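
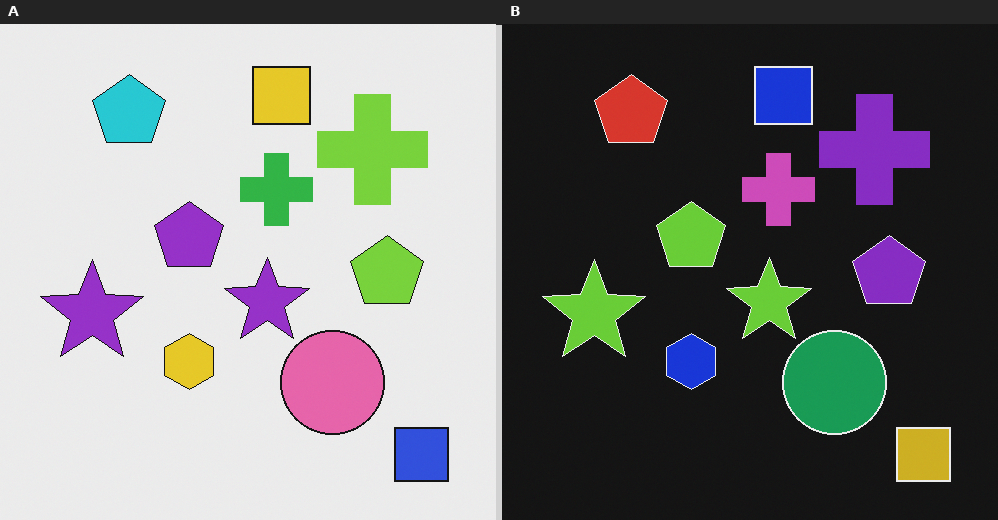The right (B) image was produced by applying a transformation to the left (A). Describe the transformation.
The right (B) image is the left (A) color-inverted (negative).

The light background has become dark and every shape's color is its complement — a photographic negative.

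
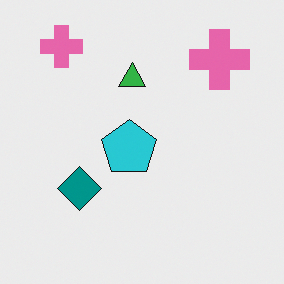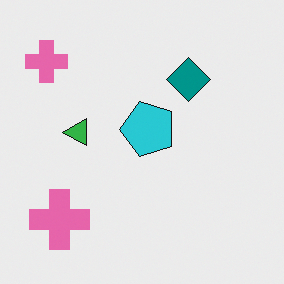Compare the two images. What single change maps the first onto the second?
It was transposed (reflected across the top-left ↔ bottom-right diagonal).

Shapes have swapped their row and column positions — what was in the top-right is now in the bottom-left — a diagonal reflection.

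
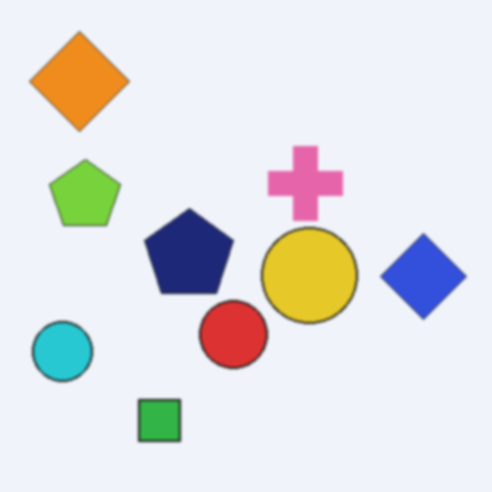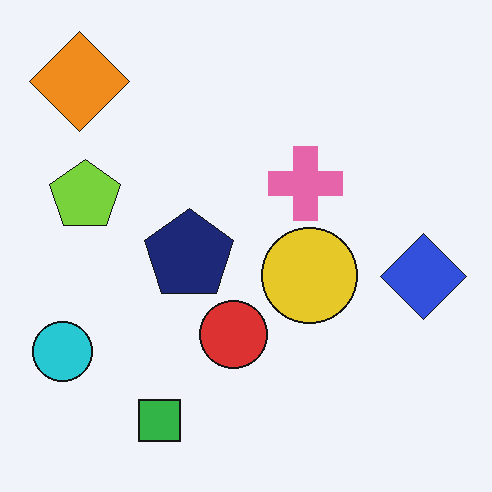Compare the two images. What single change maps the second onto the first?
The transformation is: lightly blurred.

Shape edges and outlines are uniformly softened across the whole image.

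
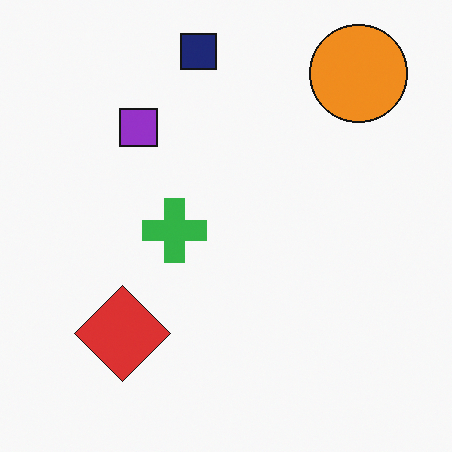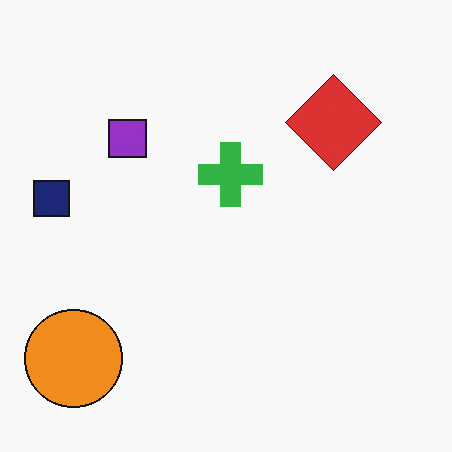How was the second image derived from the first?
The transformation is: transposed (reflected across the top-left ↔ bottom-right diagonal).

Shapes have swapped their row and column positions — what was in the top-right is now in the bottom-left — a diagonal reflection.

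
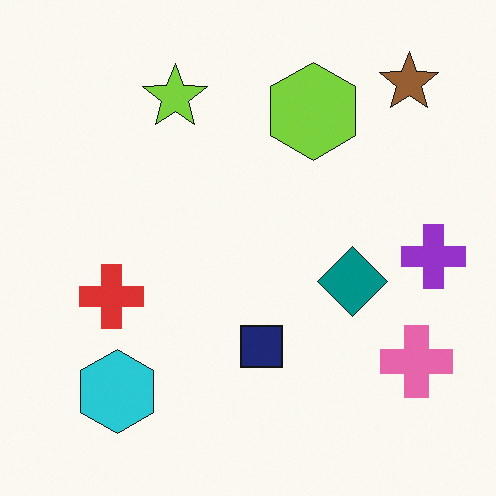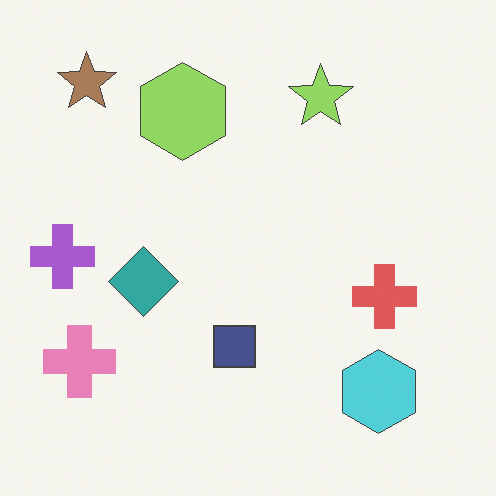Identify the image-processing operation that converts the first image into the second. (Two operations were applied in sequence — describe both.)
Flipped horizontally (left ↔ right), then given slightly reduced contrast.

The purple cross is in the right of the first image and the left of the second — shapes on opposite sides of the vertical midline have swapped in a mirror flip. Tones are pushed toward mid-grey across the whole image — a global contrast change.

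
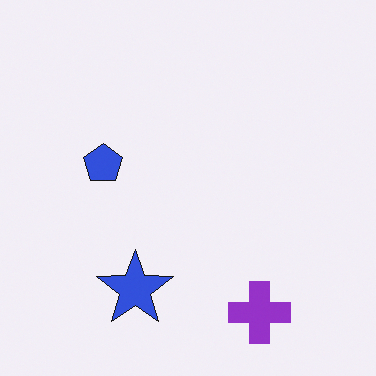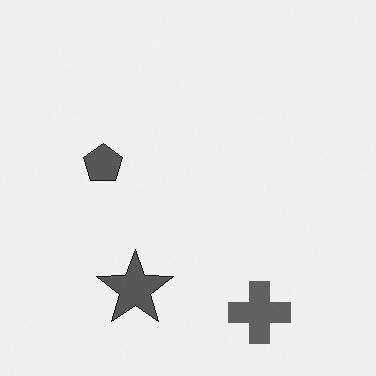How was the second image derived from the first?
The transformation is: converted to grayscale.

All color is removed — every shape is now a shade of grey.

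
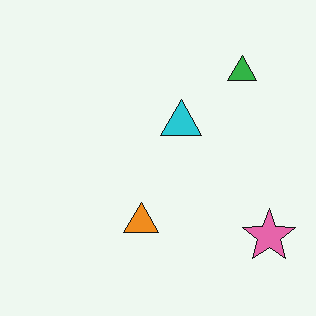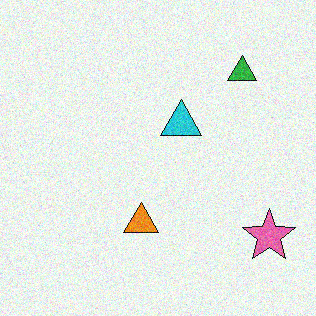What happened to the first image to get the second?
This is the original image degraded with moderate additive noise.

Random speckle covers the whole image, including the flat background.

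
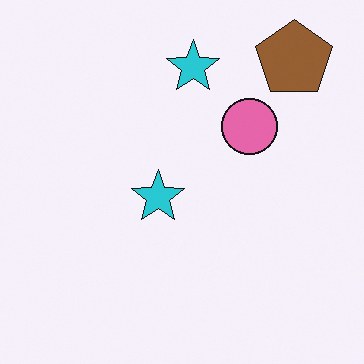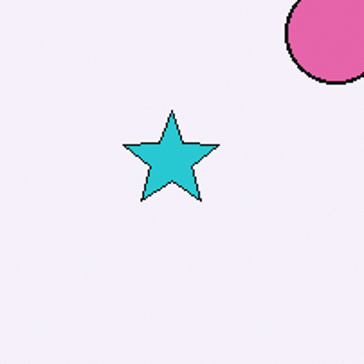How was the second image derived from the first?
The image was cropped to a noticeably smaller region and rescaled.

The visible shapes are larger and the field of view is narrower; shapes near the original edges may be partly or wholly outside the frame — a crop-and-rescale.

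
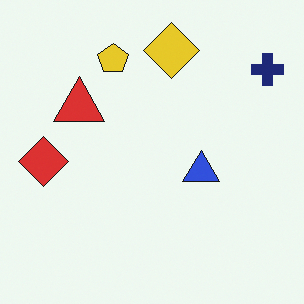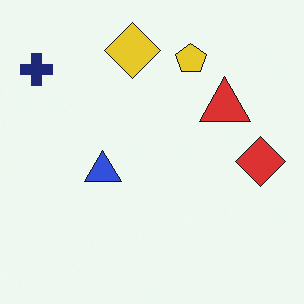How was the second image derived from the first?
The transformation is: flipped horizontally (left ↔ right).

The navy cross is in the top-right of the first image and the top-left of the second — shapes on opposite sides of the vertical midline have swapped in a mirror flip.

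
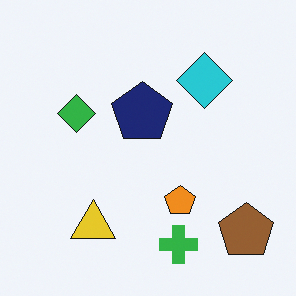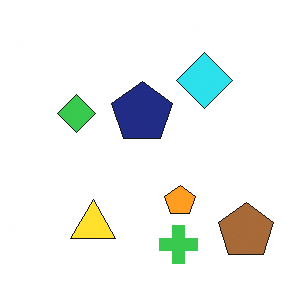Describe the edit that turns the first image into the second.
It was slightly brightened.

Every pixel — background and shapes alike — is uniformly brightened.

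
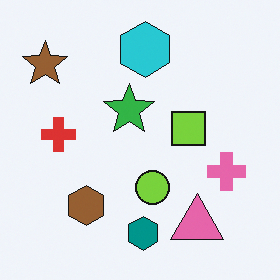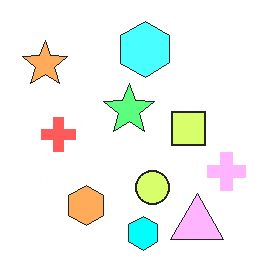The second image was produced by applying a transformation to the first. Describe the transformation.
The image was noticeably brightened.

Every pixel — background and shapes alike — is uniformly brightened.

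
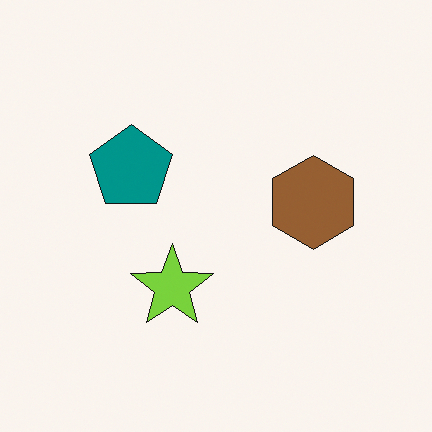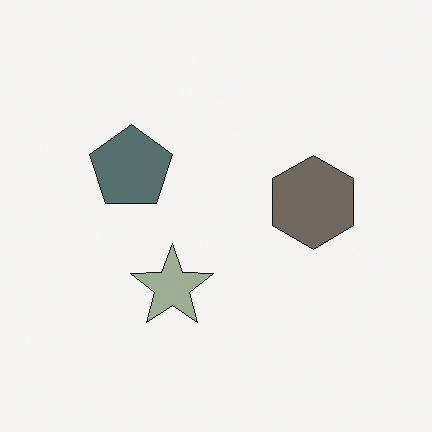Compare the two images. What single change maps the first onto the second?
The second image is the first made much more muted (saturation change).

All colors are more muted and greyish — a global saturation change.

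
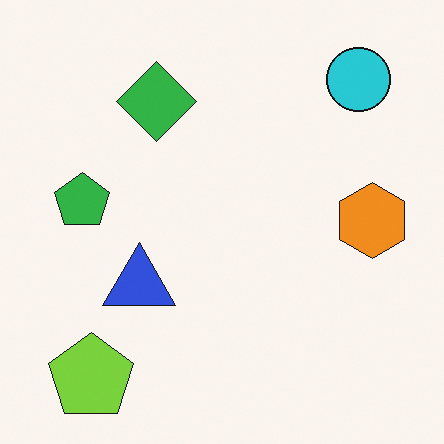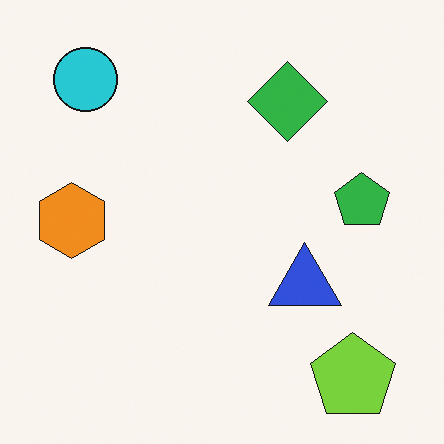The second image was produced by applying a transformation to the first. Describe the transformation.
This is the original image flipped horizontally (left ↔ right).

The orange hexagon is in the right of the first image and the left of the second — shapes on opposite sides of the vertical midline have swapped in a mirror flip.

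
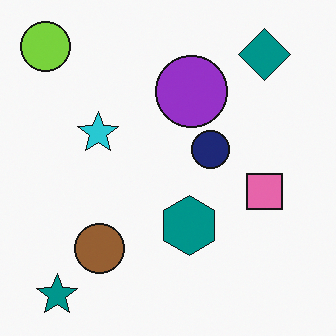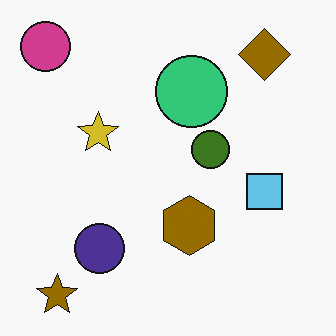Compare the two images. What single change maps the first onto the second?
This is the original image hue-shifted by a large amount.

Every shape's color has rotated by the same amount around the hue wheel — a uniform hue shift.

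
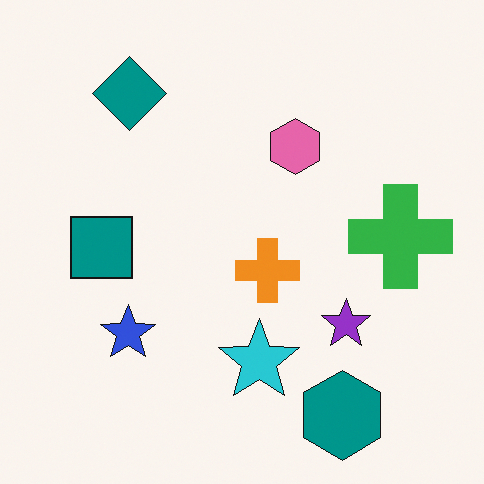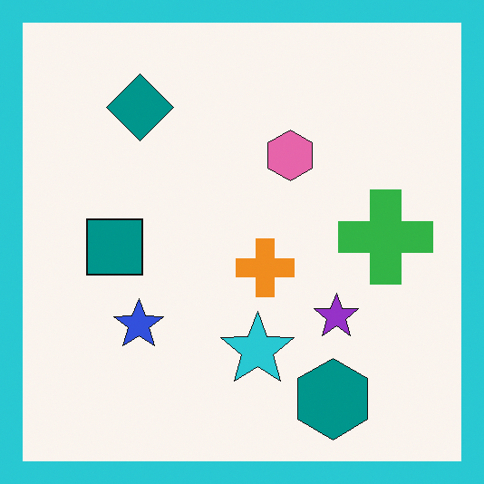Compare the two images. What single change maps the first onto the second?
The second image is the first framed with a cyan border.

A solid cyan frame runs around the edge of the second image, with the content slightly shrunk inside it.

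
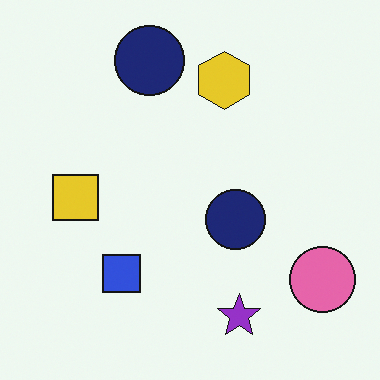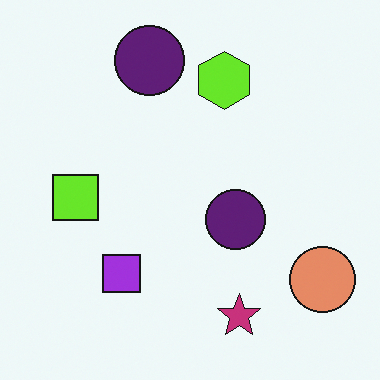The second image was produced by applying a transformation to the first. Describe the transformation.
This is the original image hue-shifted slightly.

Every shape's color has rotated by the same amount around the hue wheel — a uniform hue shift.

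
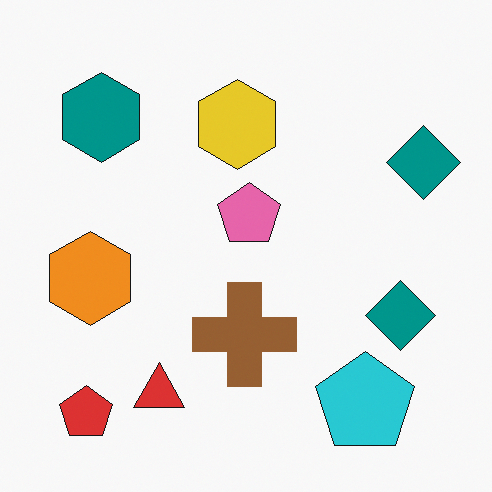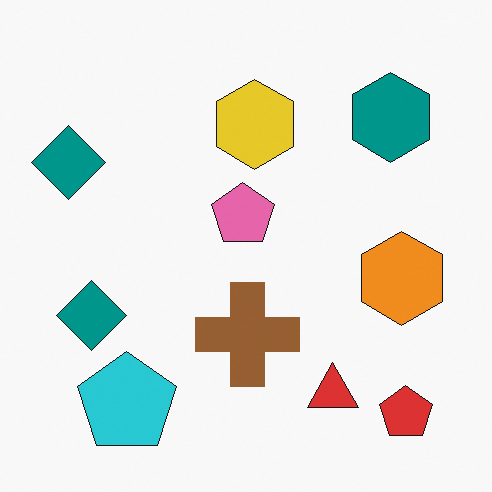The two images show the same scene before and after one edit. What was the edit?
Flipped horizontally (left ↔ right).

The red pentagon is in the bottom-left of the first image and the bottom-right of the second — shapes on opposite sides of the vertical midline have swapped in a mirror flip.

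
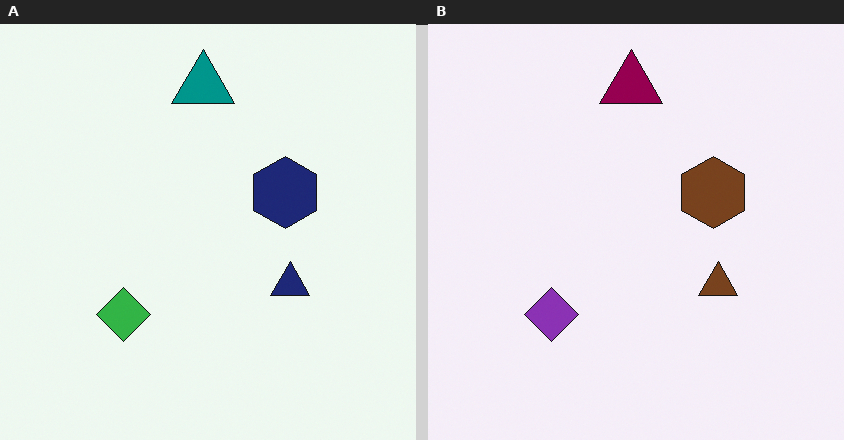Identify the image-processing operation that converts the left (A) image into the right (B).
The image was hue-shifted noticeably.

Every shape's color has rotated by the same amount around the hue wheel — a uniform hue shift.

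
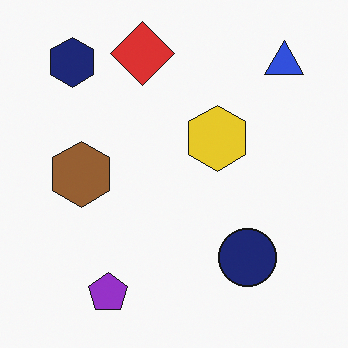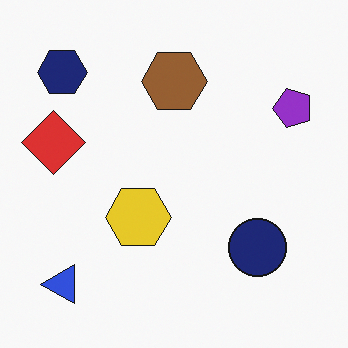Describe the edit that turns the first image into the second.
Transposed (reflected across the top-left ↔ bottom-right diagonal).

Shapes have swapped their row and column positions — what was in the top-right is now in the bottom-left — a diagonal reflection.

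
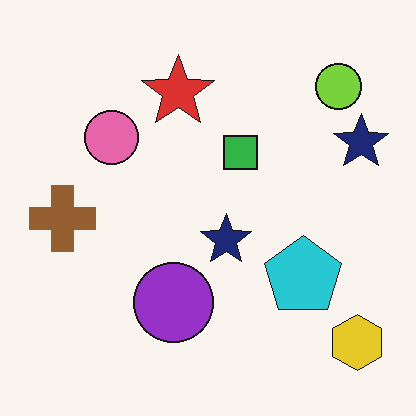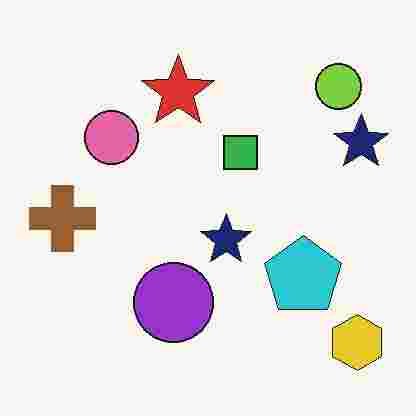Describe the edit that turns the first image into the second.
Heavily JPEG-compressed with obvious blocking artifacts.

Blocky 8×8 compression artifacts appear around shape edges and the flat background shows ringing — characteristic JPEG degradation.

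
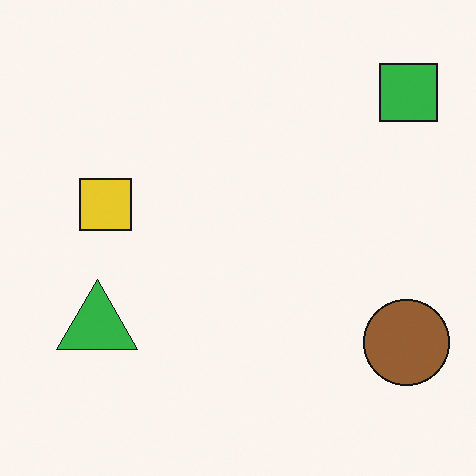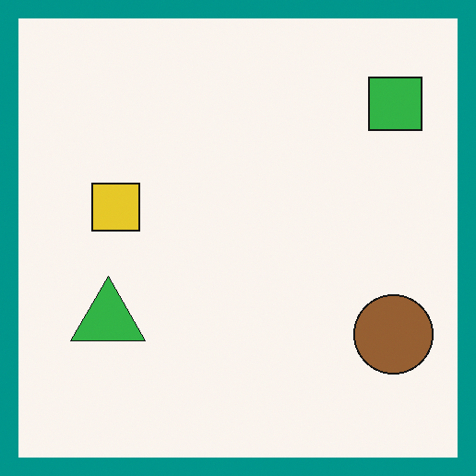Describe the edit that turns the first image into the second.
This is the original image framed with a teal border.

A solid teal frame runs around the edge of the second image, with the content slightly shrunk inside it.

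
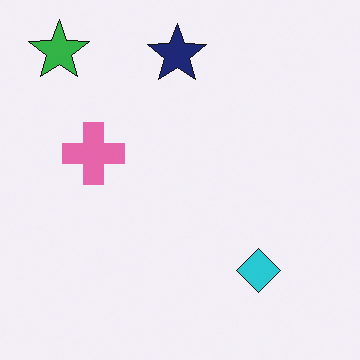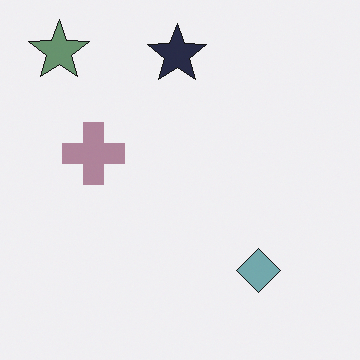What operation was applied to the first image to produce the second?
The transformation is: heavily desaturated.

All colors are more muted and greyish — a global saturation change.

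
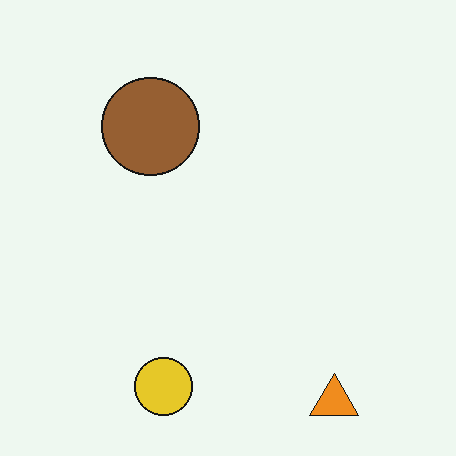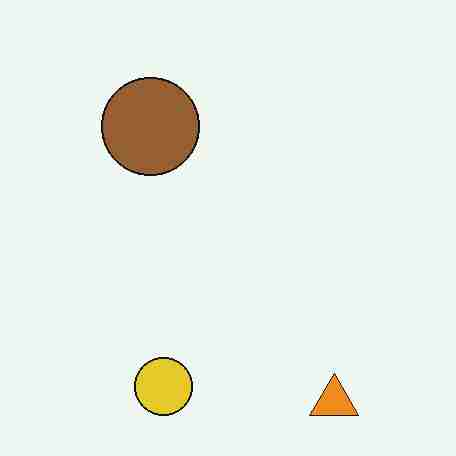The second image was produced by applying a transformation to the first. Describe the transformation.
The second image is the first heavily JPEG-compressed with obvious blocking artifacts.

Blocky 8×8 compression artifacts appear around shape edges and the flat background shows ringing — characteristic JPEG degradation.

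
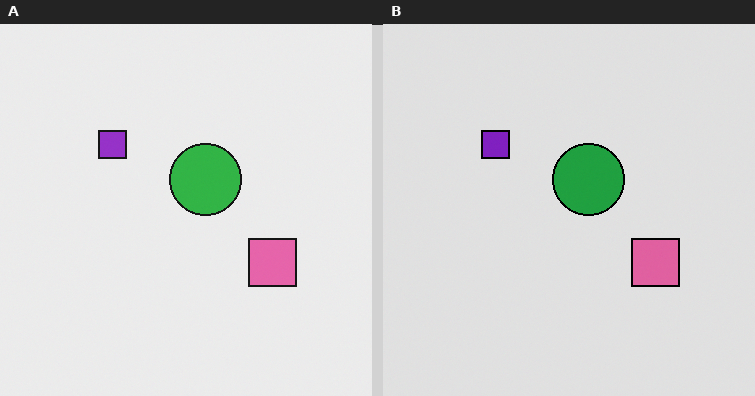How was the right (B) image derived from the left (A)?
The right (B) image is the left (A) posterized to a reduced palette.

Each flat color has snapped to a coarser quantized level — most visibly, the near-white background has dropped to a flat grey.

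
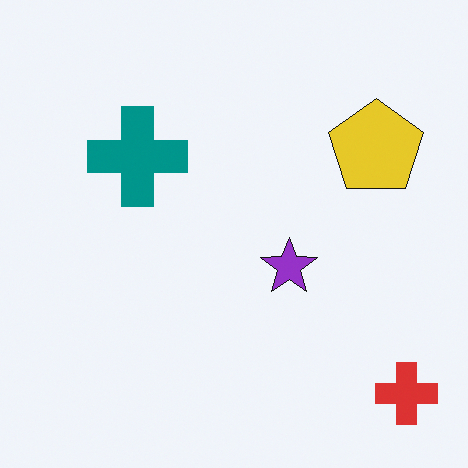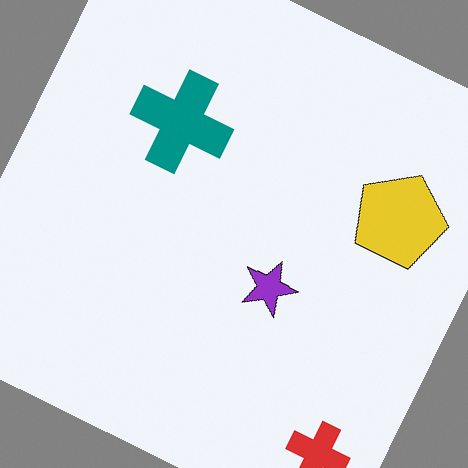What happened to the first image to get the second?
The second image is the first rotated clockwise by a moderate amount.

Every shape is tilted by the same angle and the image corners show triangular fill wedges — a whole-image rotation by a non-right angle.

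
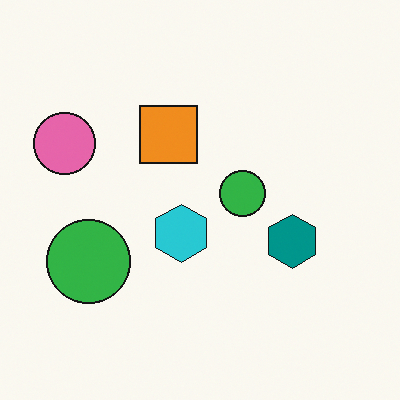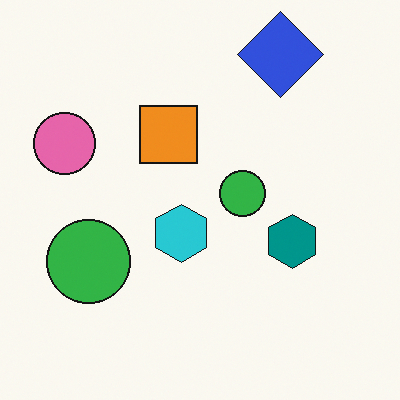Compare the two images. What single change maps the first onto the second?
The second image is the first overlaid with an additional blue diamond.

A blue diamond appears in the second image that is absent from the first.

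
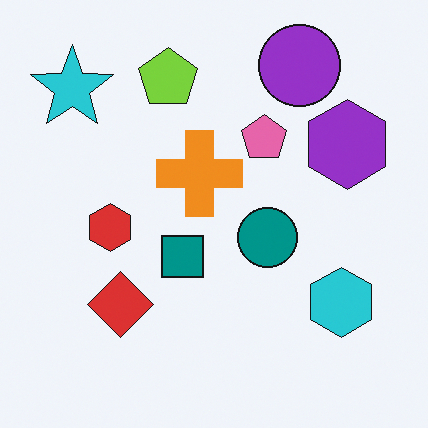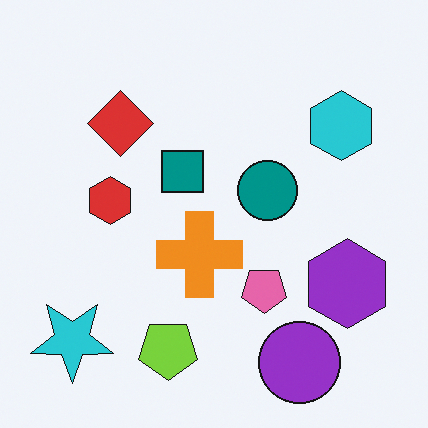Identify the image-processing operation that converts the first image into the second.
It was flipped vertically (top ↔ bottom).

The purple circle is in the top-right of the first image and the bottom-right of the second — shapes on opposite sides of the horizontal midline have swapped in a mirror flip.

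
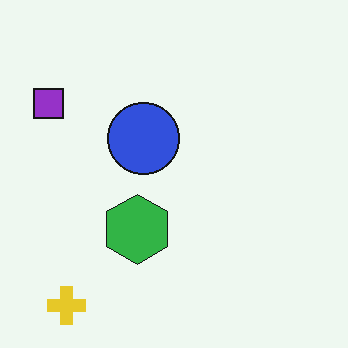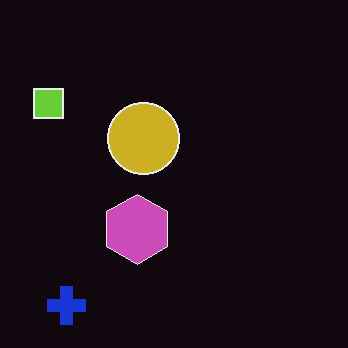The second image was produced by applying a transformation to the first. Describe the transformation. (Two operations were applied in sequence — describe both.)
The transformation is: color-inverted (negative), then given moderate JPEG compression.

The light background has become dark and every shape's color is its complement — a photographic negative. Blocky 8×8 compression artifacts appear around shape edges and the flat background shows ringing — characteristic JPEG degradation.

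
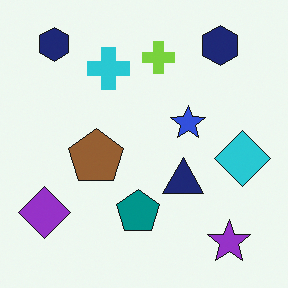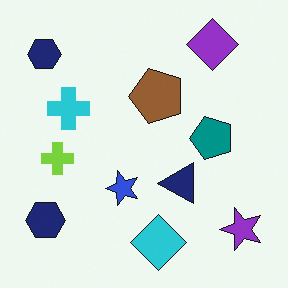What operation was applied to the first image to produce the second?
The transformation is: transposed (reflected across the top-left ↔ bottom-right diagonal).

Shapes have swapped their row and column positions — what was in the top-right is now in the bottom-left — a diagonal reflection.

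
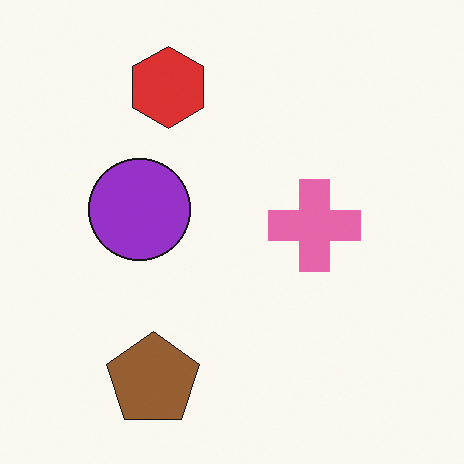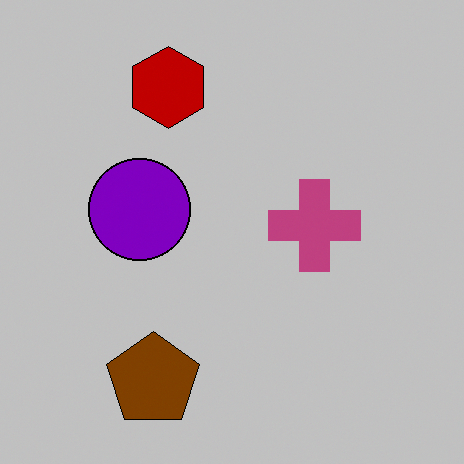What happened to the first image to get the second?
The second image is the first aggressively posterized.

Each flat color has snapped to a coarser quantized level — most visibly, the near-white background has dropped to a flat grey.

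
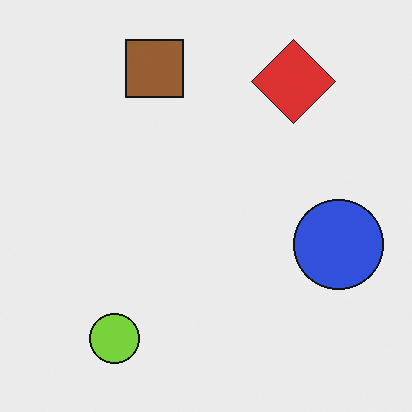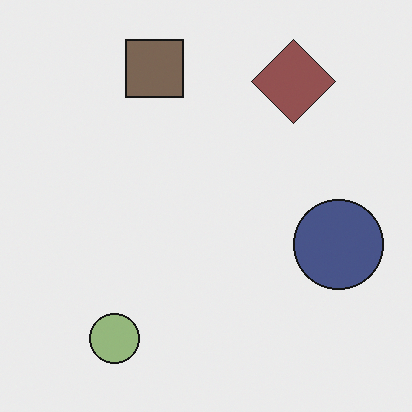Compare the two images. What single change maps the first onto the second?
This is the original image made much more muted (saturation change).

All colors are more muted and greyish — a global saturation change.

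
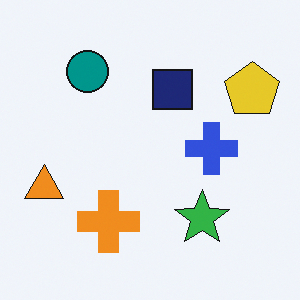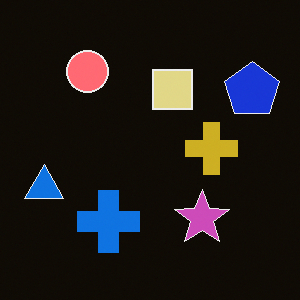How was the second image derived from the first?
This is the original image color-inverted (negative).

The light background has become dark and every shape's color is its complement — a photographic negative.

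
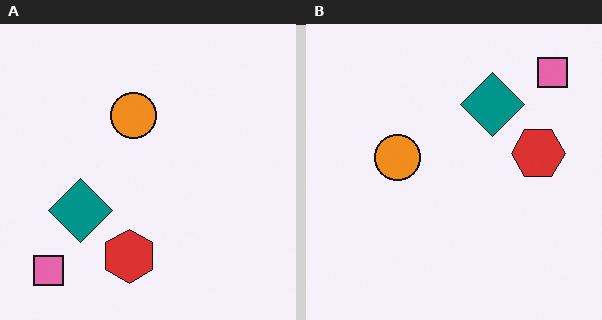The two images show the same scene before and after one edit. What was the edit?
Transposed (reflected across the top-left ↔ bottom-right diagonal).

Shapes have swapped their row and column positions — what was in the top-right is now in the bottom-left — a diagonal reflection.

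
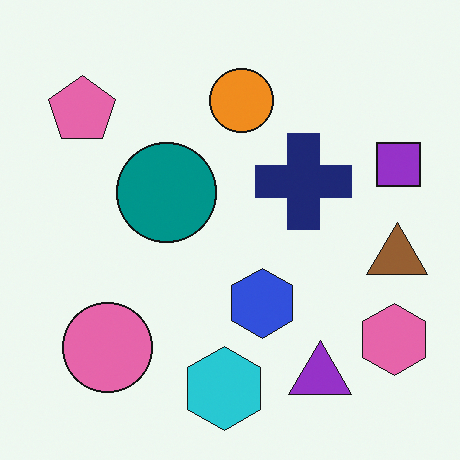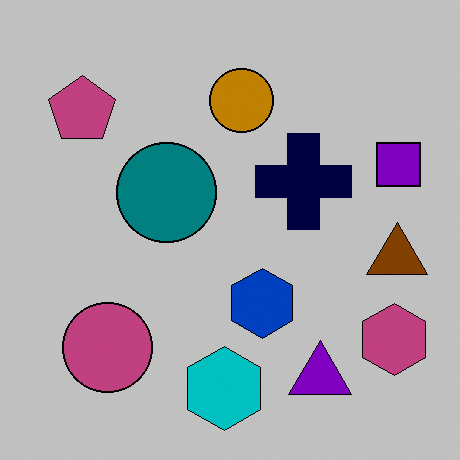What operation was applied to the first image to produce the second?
The image was heavily posterized to just a handful of flat colors.

Each flat color has snapped to a coarser quantized level — most visibly, the near-white background has dropped to a flat grey.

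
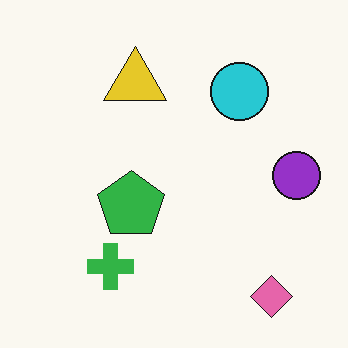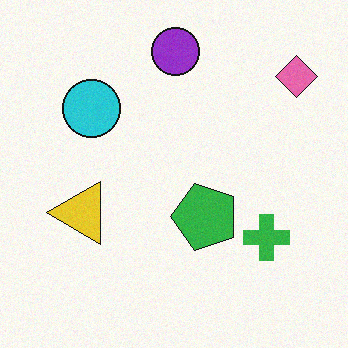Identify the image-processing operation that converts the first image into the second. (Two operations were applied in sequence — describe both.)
Rotated 90° counter-clockwise, then degraded with light additive noise.

The pink diamond sits in the bottom-right of the first image and the top-right of the second — consistent with a whole-image 90° counter-clockwise rotation. Random speckle covers the whole image, including the flat background.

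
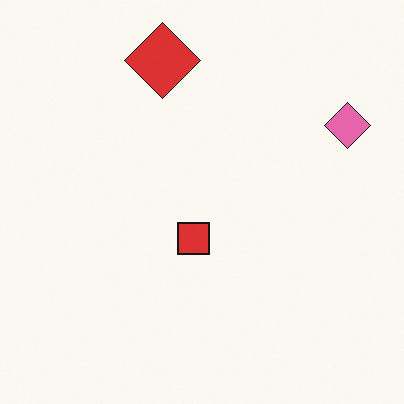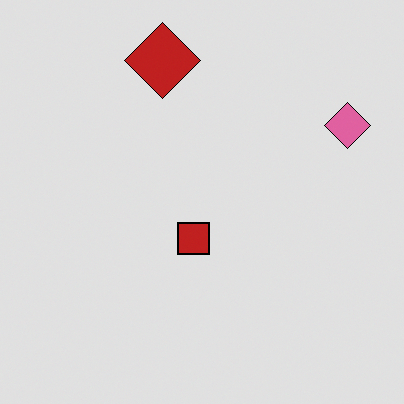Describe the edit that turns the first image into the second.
Moderately posterized.

Each flat color has snapped to a coarser quantized level — most visibly, the near-white background has dropped to a flat grey.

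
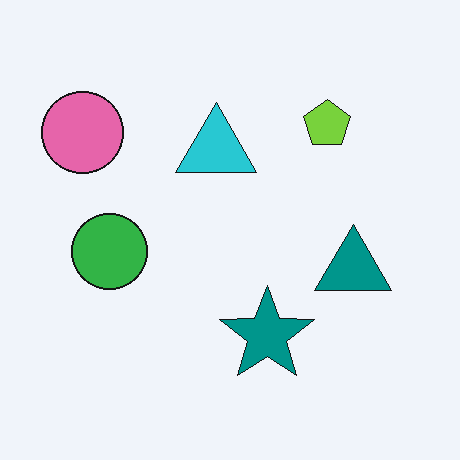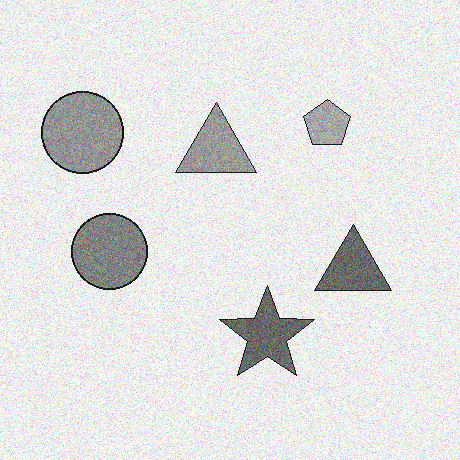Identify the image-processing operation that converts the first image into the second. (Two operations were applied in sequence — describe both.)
Converted to grayscale, then degraded with visible gaussian noise.

All color is removed — every shape is now a shade of grey. Random speckle covers the whole image, including the flat background.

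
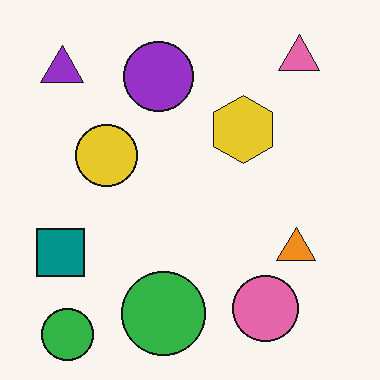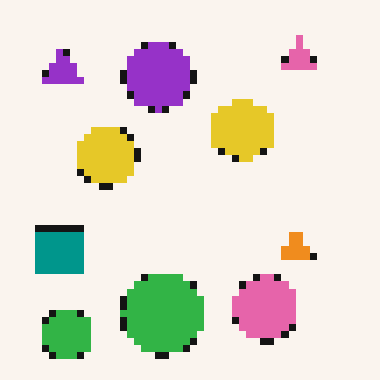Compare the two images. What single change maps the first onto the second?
The image was moderately pixelated.

Shapes are reduced to large square blocks; fine edges and outlines are lost — a downscale-then-upscale (mosaic) effect.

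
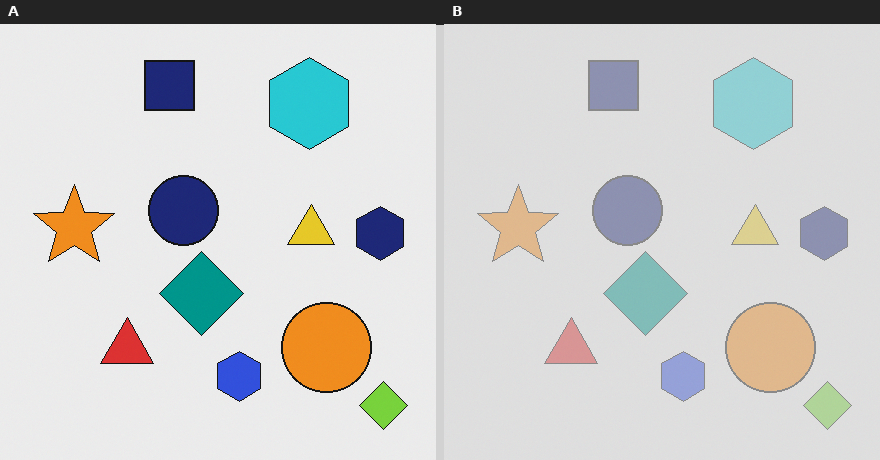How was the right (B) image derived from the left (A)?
The right (B) image is the left (A) given much lower contrast.

Tones are pushed toward mid-grey across the whole image — a global contrast change.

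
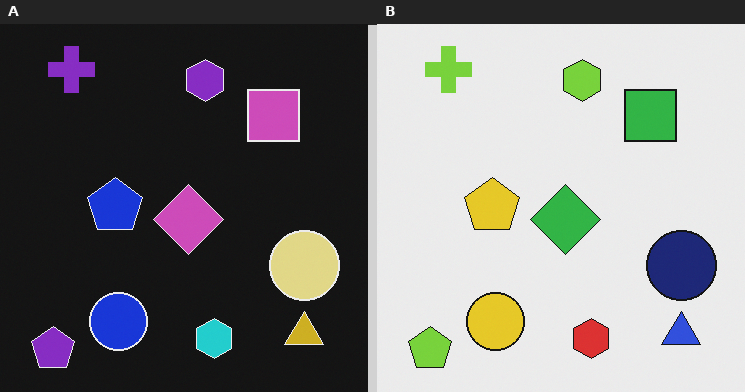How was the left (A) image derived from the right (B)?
The image was color-inverted (negative).

The light background has become dark and every shape's color is its complement — a photographic negative.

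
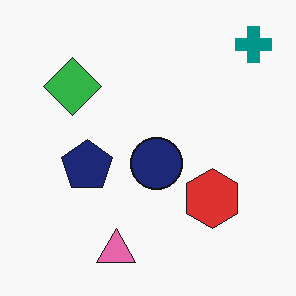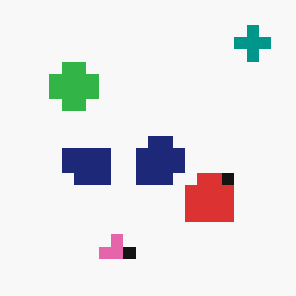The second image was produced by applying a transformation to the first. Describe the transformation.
It was heavily pixelated into large blocks.

Shapes are reduced to large square blocks; fine edges and outlines are lost — a downscale-then-upscale (mosaic) effect.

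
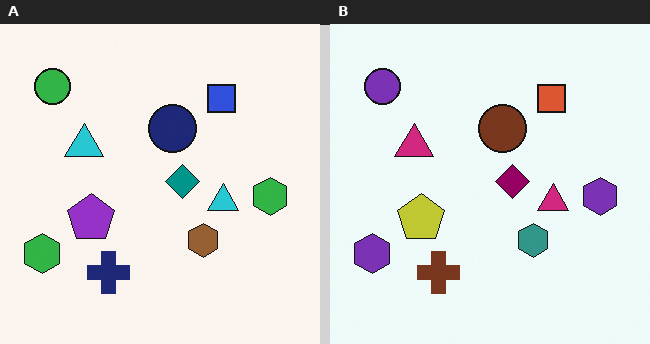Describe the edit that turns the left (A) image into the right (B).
Hue-shifted noticeably.

Every shape's color has rotated by the same amount around the hue wheel — a uniform hue shift.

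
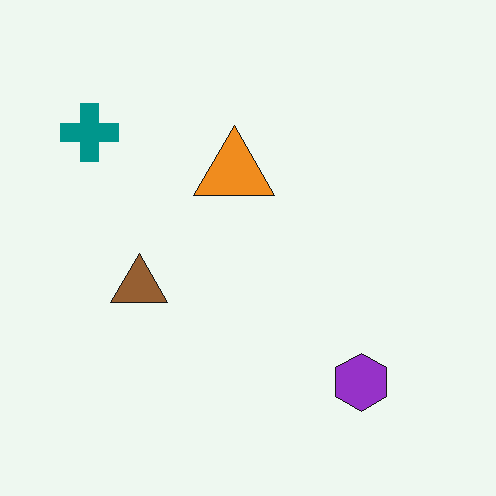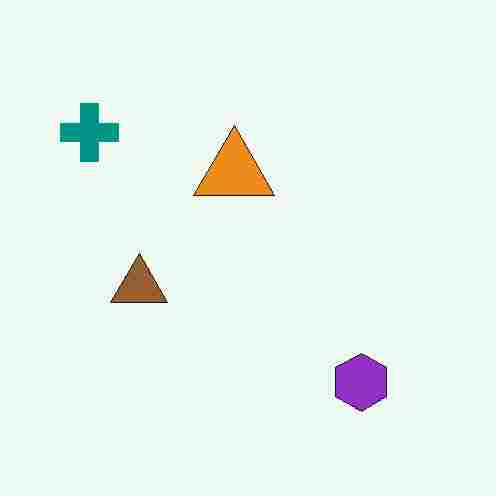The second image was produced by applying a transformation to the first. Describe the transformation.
The image was degraded with heavy JPEG compression.

Blocky 8×8 compression artifacts appear around shape edges and the flat background shows ringing — characteristic JPEG degradation.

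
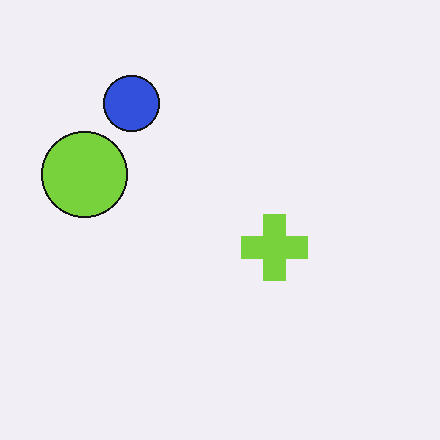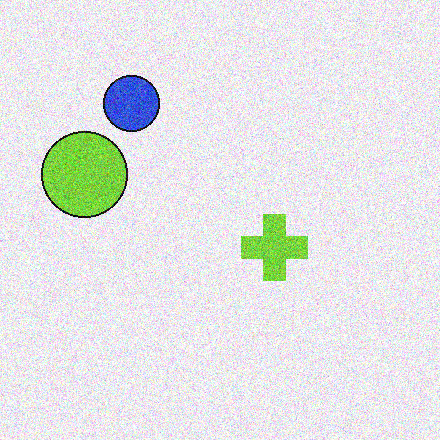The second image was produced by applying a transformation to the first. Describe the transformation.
It was degraded with moderate additive noise.

Random speckle covers the whole image, including the flat background.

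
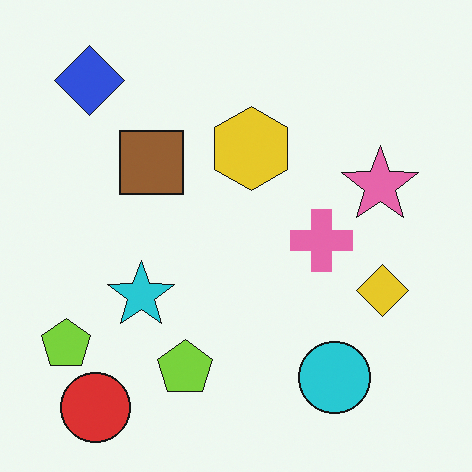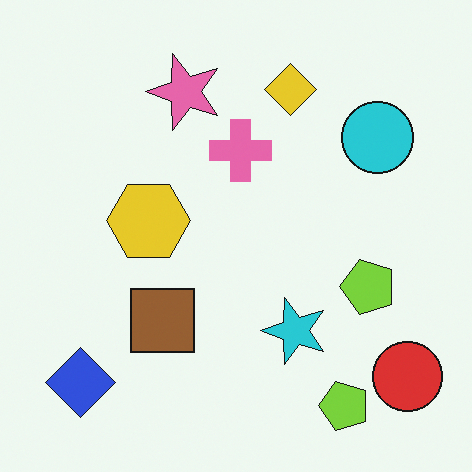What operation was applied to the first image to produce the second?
It was rotated 90° counter-clockwise.

The red circle sits in the bottom-left of the first image and the bottom-right of the second — consistent with a whole-image 90° counter-clockwise rotation.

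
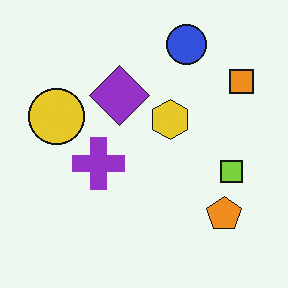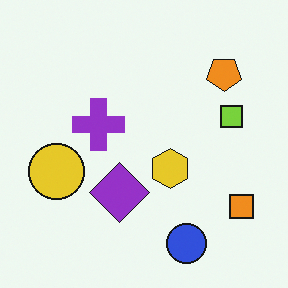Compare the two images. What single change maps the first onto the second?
Flipped vertically (top ↔ bottom).

The blue circle is in the top of the first image and the bottom of the second — shapes on opposite sides of the horizontal midline have swapped in a mirror flip.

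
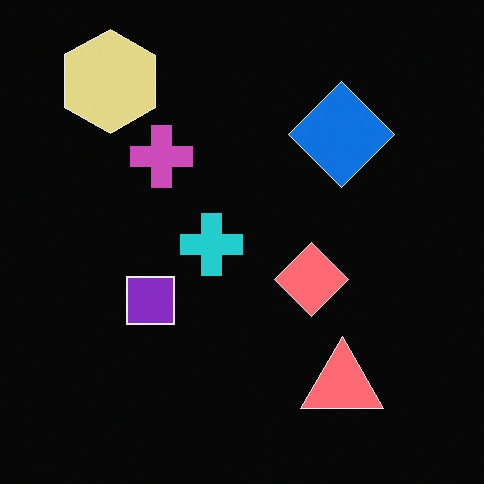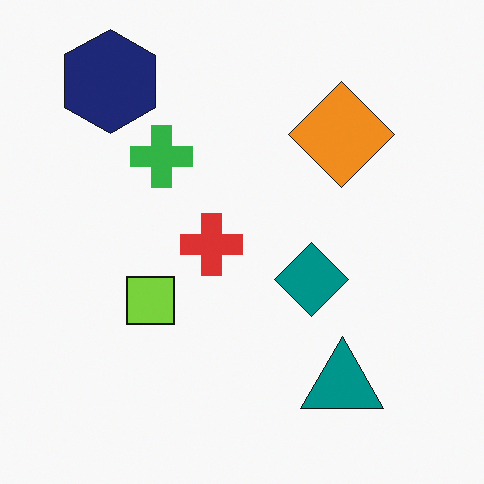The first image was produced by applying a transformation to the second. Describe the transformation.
Color-inverted (negative).

The light background has become dark and every shape's color is its complement — a photographic negative.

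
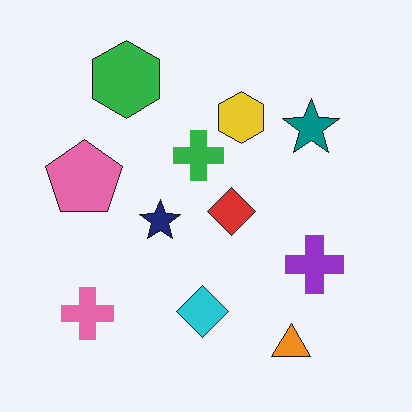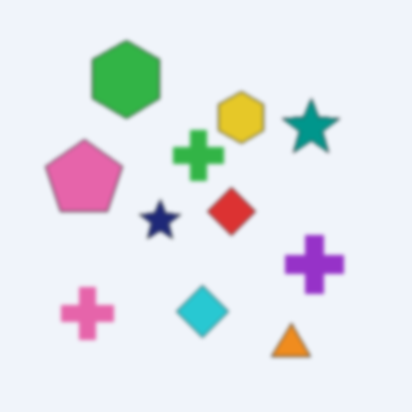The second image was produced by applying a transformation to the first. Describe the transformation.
This is the original image given a subtle gaussian blur.

Shape edges and outlines are uniformly softened across the whole image.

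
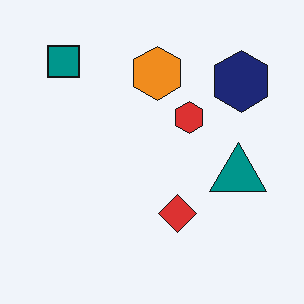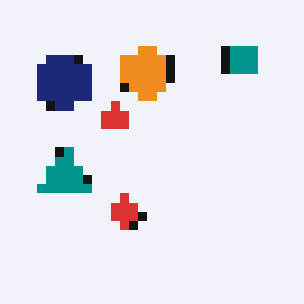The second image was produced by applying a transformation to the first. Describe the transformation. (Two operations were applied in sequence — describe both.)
Coarsely pixelated, then flipped horizontally (left ↔ right).

Shapes are reduced to large square blocks; fine edges and outlines are lost — a downscale-then-upscale (mosaic) effect. The teal square is in the top-left of the first image and the top-right of the second — shapes on opposite sides of the vertical midline have swapped in a mirror flip.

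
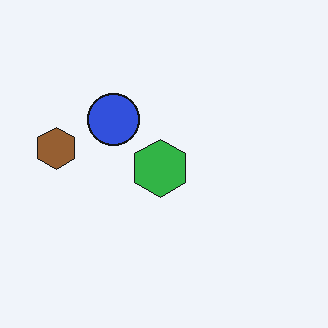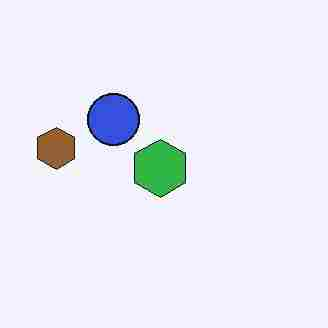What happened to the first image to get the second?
This is the original image degraded with heavy JPEG compression.

Blocky 8×8 compression artifacts appear around shape edges and the flat background shows ringing — characteristic JPEG degradation.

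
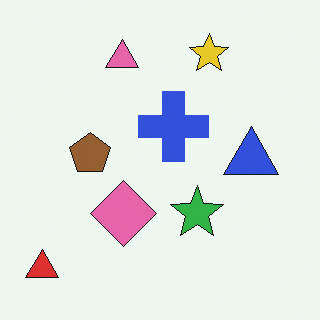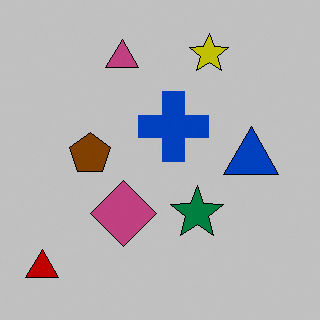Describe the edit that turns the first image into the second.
The image was aggressively posterized.

Each flat color has snapped to a coarser quantized level — most visibly, the near-white background has dropped to a flat grey.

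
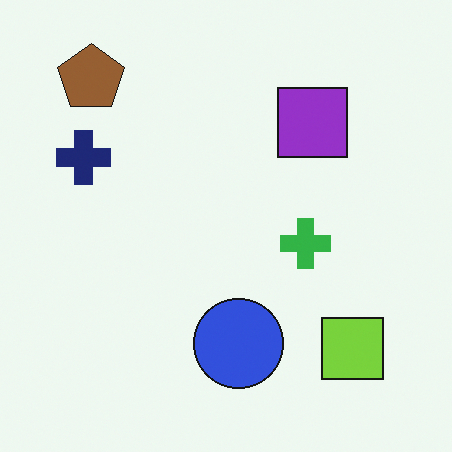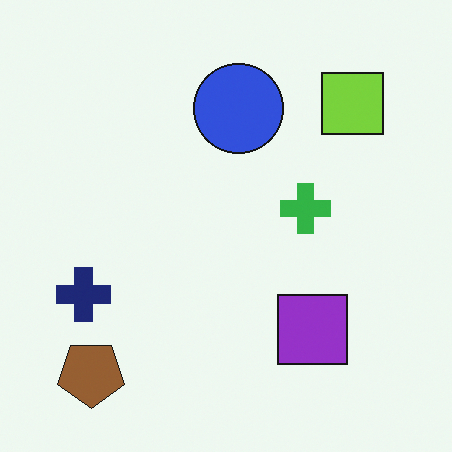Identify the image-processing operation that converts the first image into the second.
This is the original image flipped vertically (top ↔ bottom).

The brown pentagon is in the top-left of the first image and the bottom-left of the second — shapes on opposite sides of the horizontal midline have swapped in a mirror flip.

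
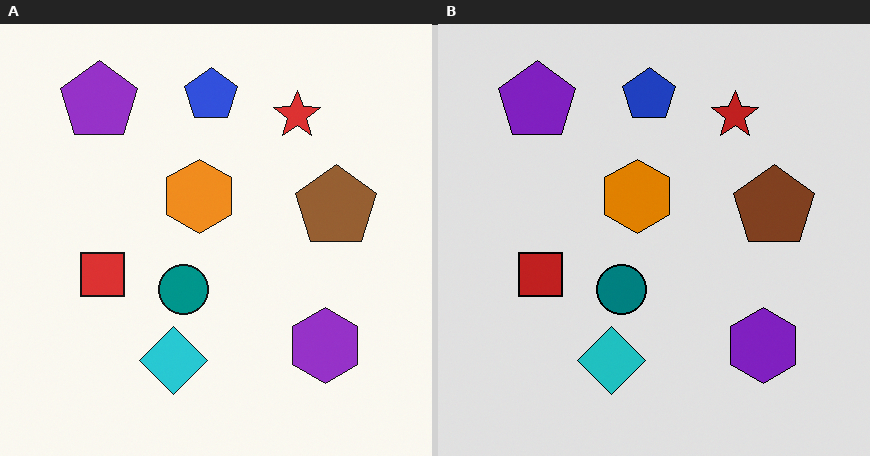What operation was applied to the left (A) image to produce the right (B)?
Moderately posterized.

Each flat color has snapped to a coarser quantized level — most visibly, the near-white background has dropped to a flat grey.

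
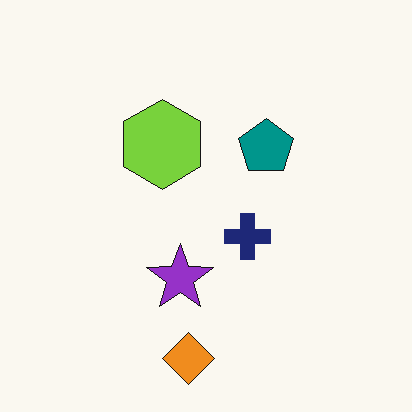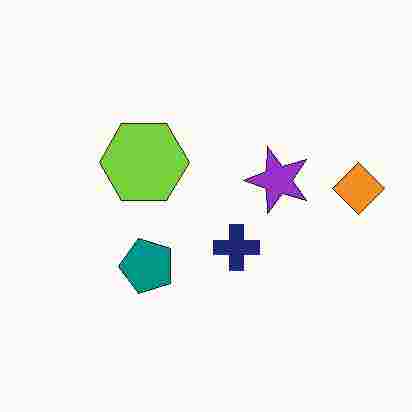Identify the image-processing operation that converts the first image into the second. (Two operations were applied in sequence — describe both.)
Degraded with heavy JPEG compression, then transposed (reflected across the top-left ↔ bottom-right diagonal).

Blocky 8×8 compression artifacts appear around shape edges and the flat background shows ringing — characteristic JPEG degradation. Shapes have swapped their row and column positions — what was in the top-right is now in the bottom-left — a diagonal reflection.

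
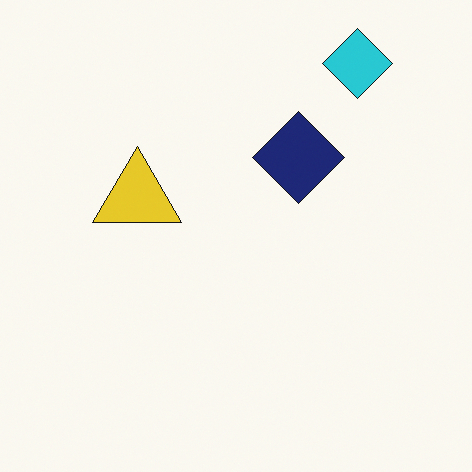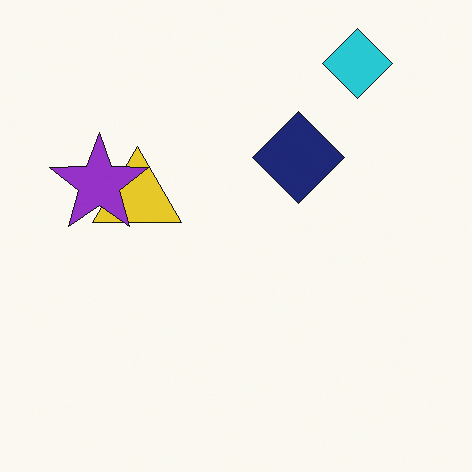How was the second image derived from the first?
It was overlaid with an additional purple star.

A purple star appears in the second image that is absent from the first.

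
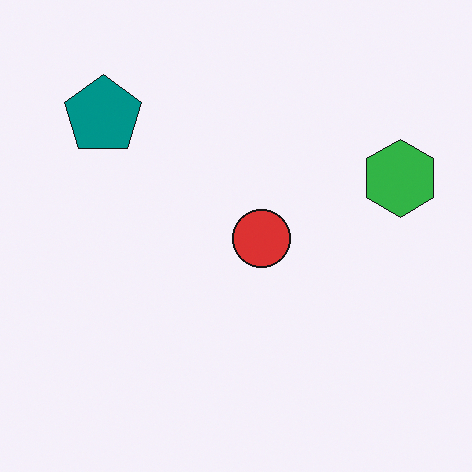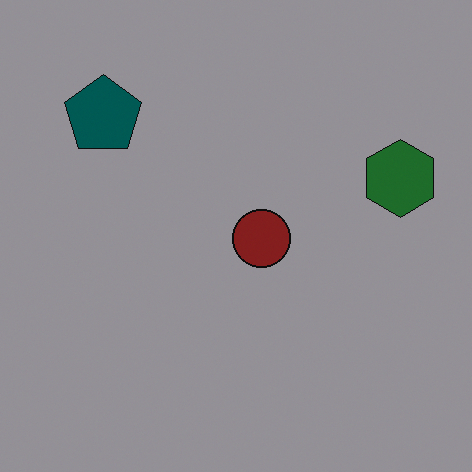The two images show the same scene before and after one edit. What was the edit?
This is the original image noticeably darkened.

Every pixel — background and shapes alike — is uniformly darkened.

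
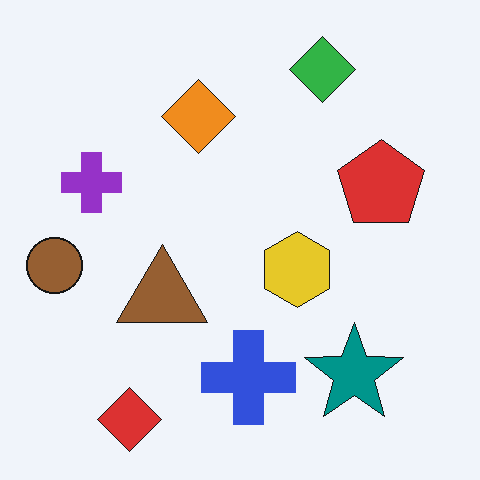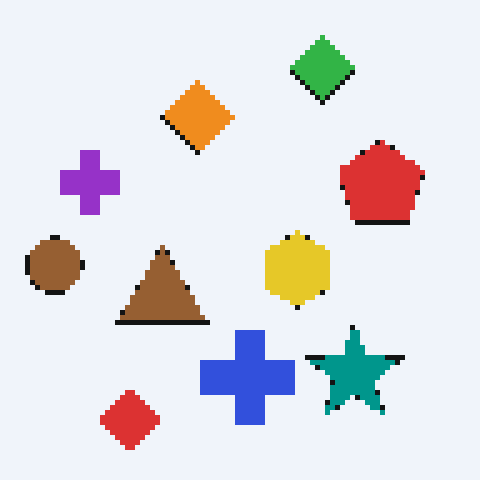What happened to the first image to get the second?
It was lightly pixelated (a mild mosaic effect).

Shapes are reduced to large square blocks; fine edges and outlines are lost — a downscale-then-upscale (mosaic) effect.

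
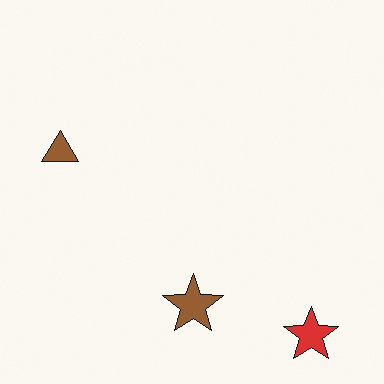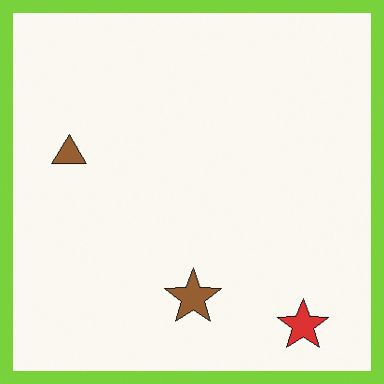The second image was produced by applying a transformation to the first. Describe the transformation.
This is the original image framed with a lime border.

A solid lime frame runs around the edge of the second image, with the content slightly shrunk inside it.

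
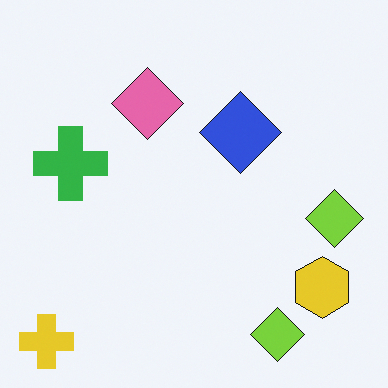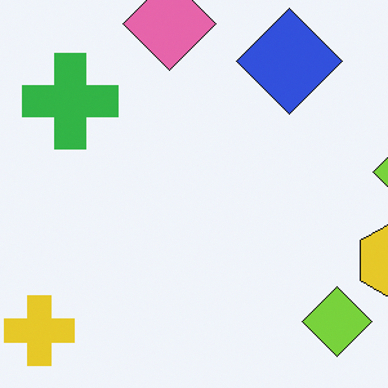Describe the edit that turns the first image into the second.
Cropped slightly and scaled back up.

The visible shapes are larger and the field of view is narrower; shapes near the original edges may be partly or wholly outside the frame — a crop-and-rescale.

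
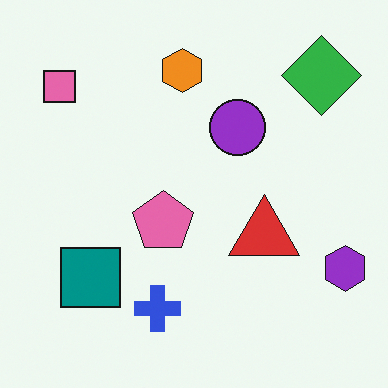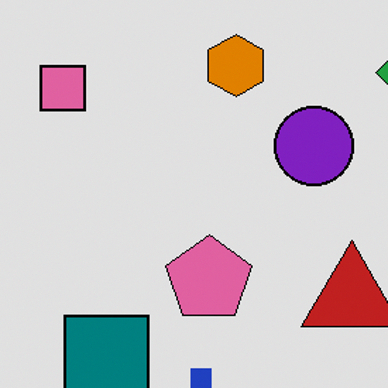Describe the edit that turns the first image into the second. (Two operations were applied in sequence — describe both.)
The image was moderately posterized, then cropped to a modestly smaller region and rescaled.

Each flat color has snapped to a coarser quantized level — most visibly, the near-white background has dropped to a flat grey. The visible shapes are larger and the field of view is narrower; shapes near the original edges may be partly or wholly outside the frame — a crop-and-rescale.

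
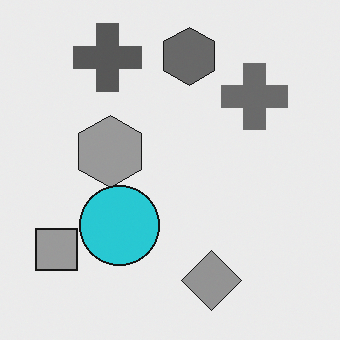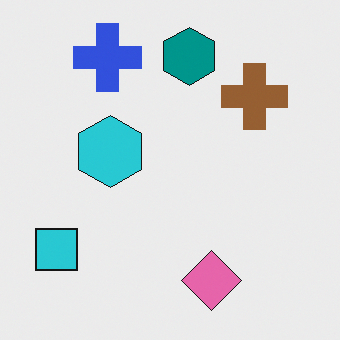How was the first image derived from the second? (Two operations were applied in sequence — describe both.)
The image was converted to grayscale, then overlaid with an additional cyan circle.

All color is removed — every shape is now a shade of grey. A cyan circle appears in the first image that is absent from the second.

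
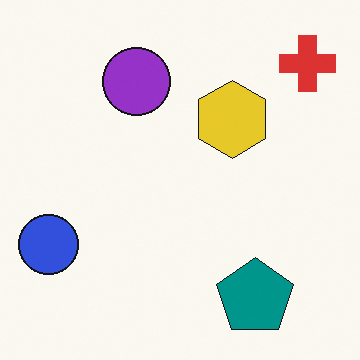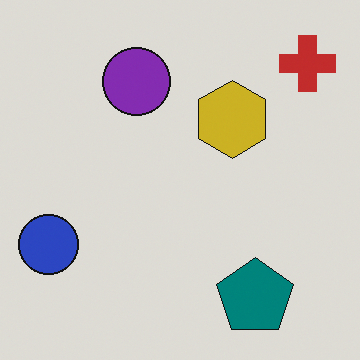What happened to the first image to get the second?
It was slightly darkened.

Every pixel — background and shapes alike — is uniformly darkened.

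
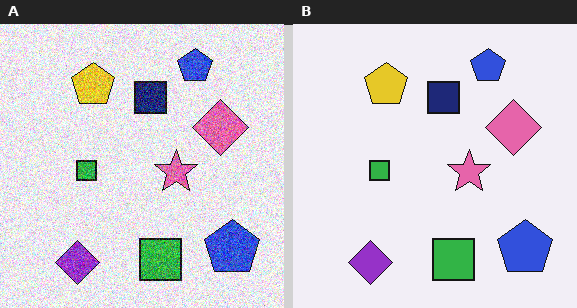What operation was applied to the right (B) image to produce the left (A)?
This is the original image degraded with a thick layer of grain.

Random speckle covers the whole image, including the flat background.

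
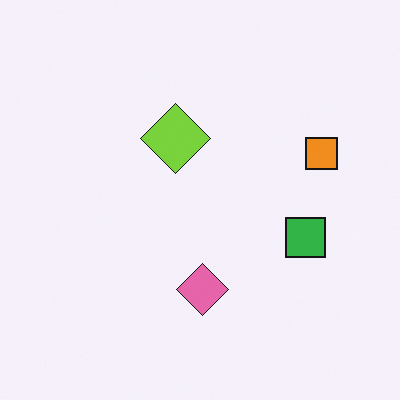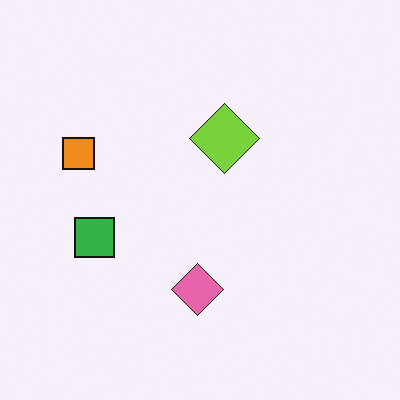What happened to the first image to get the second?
The transformation is: flipped horizontally (left ↔ right).

The orange square is in the right of the first image and the left of the second — shapes on opposite sides of the vertical midline have swapped in a mirror flip.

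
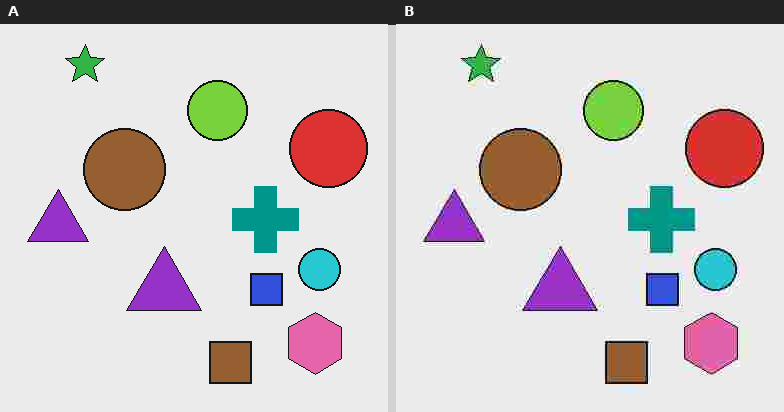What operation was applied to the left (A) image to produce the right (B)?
This is the original image heavily JPEG-compressed with obvious blocking artifacts.

Blocky 8×8 compression artifacts appear around shape edges and the flat background shows ringing — characteristic JPEG degradation.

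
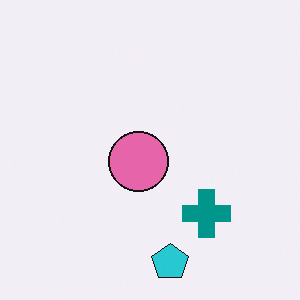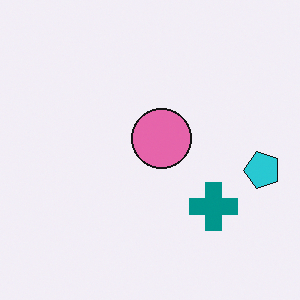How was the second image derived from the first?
Transposed (reflected across the top-left ↔ bottom-right diagonal).

Shapes have swapped their row and column positions — what was in the top-right is now in the bottom-left — a diagonal reflection.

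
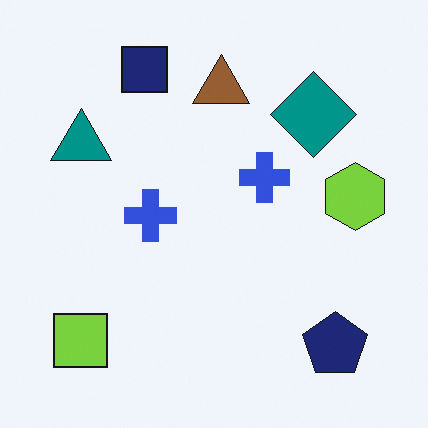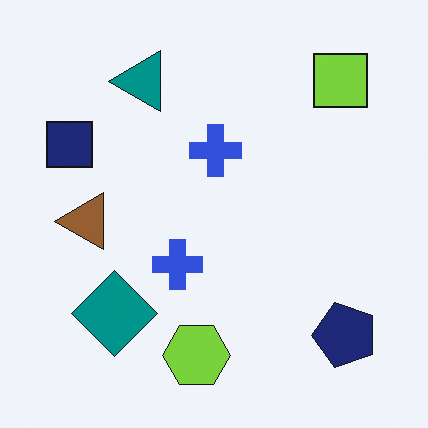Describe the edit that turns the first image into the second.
This is the original image transposed (reflected across the top-left ↔ bottom-right diagonal).

Shapes have swapped their row and column positions — what was in the top-right is now in the bottom-left — a diagonal reflection.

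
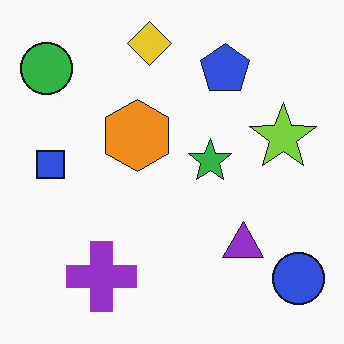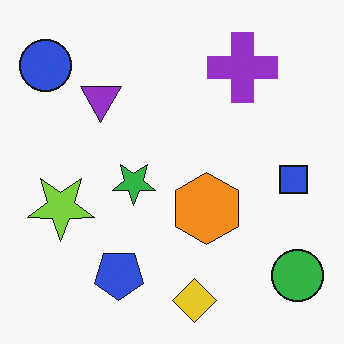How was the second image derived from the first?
The image was rotated 180°.

The blue circle sits in the bottom-right of the first image and the top-left of the second — consistent with a whole-image 180° rotation.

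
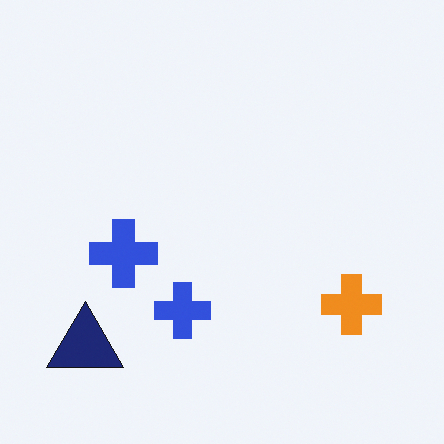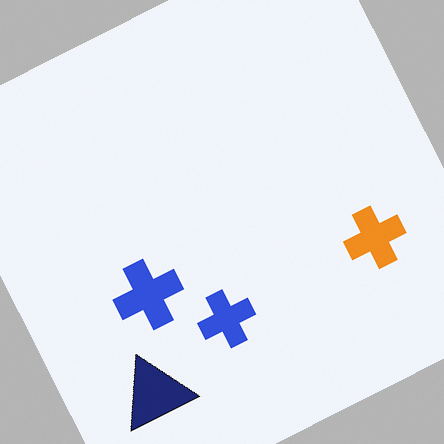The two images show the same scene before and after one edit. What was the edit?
This is the original image rotated counter-clockwise by a clearly visible amount.

Every shape is tilted by the same angle and the image corners show triangular fill wedges — a whole-image rotation by a non-right angle.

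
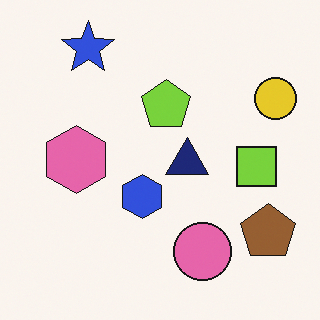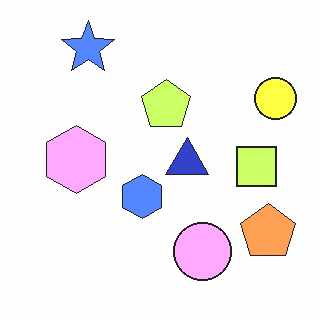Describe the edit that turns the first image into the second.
This is the original image noticeably brightened.

Every pixel — background and shapes alike — is uniformly brightened.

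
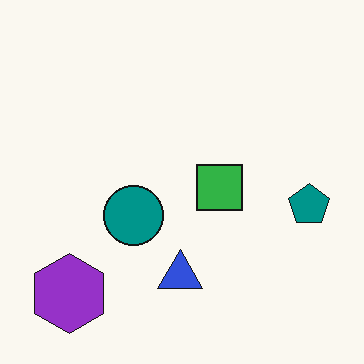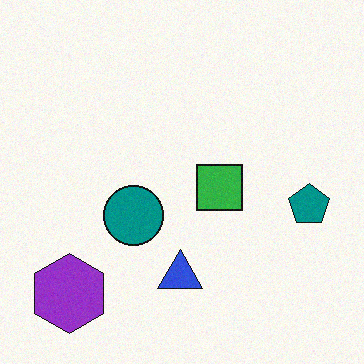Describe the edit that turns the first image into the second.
The second image is the first degraded with light additive noise.

Random speckle covers the whole image, including the flat background.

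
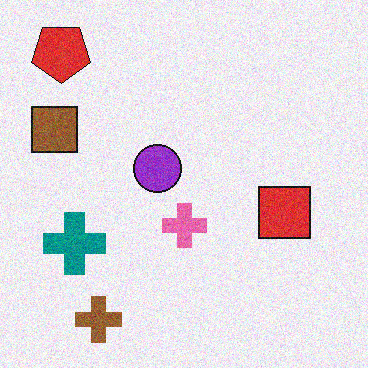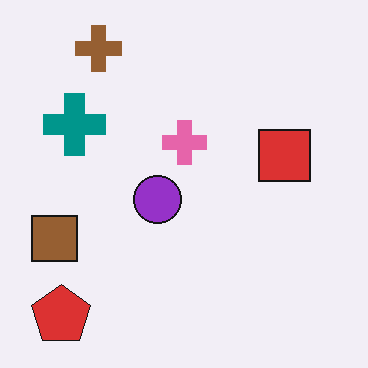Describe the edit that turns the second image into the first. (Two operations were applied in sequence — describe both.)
The first image is the second flipped vertically (top ↔ bottom), then degraded with moderate additive noise.

The brown cross is in the top-left of the second image and the bottom-left of the first — shapes on opposite sides of the horizontal midline have swapped in a mirror flip. Random speckle covers the whole image, including the flat background.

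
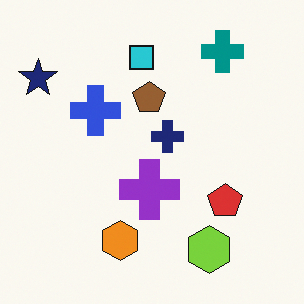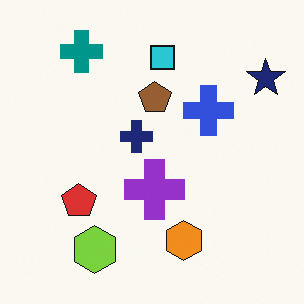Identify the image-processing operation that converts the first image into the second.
This is the original image flipped horizontally (left ↔ right).

The navy star is in the top-left of the first image and the top-right of the second — shapes on opposite sides of the vertical midline have swapped in a mirror flip.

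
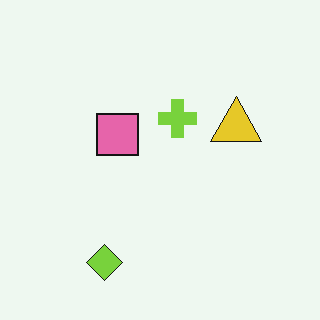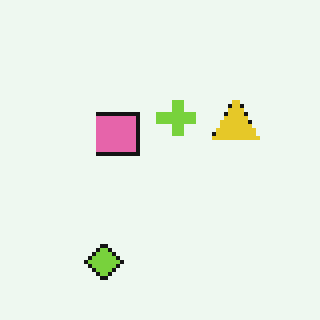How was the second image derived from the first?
The image was lightly pixelated (a mild mosaic effect).

Shapes are reduced to large square blocks; fine edges and outlines are lost — a downscale-then-upscale (mosaic) effect.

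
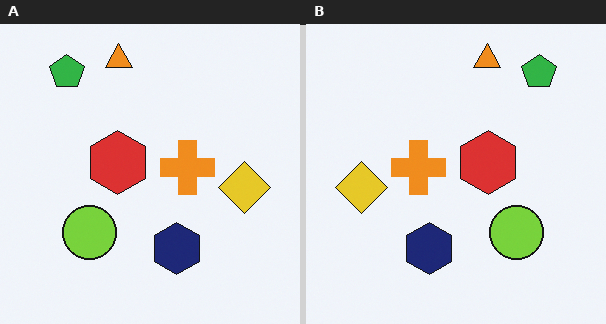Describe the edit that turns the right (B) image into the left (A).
The image was flipped horizontally (left ↔ right).

The yellow diamond is in the left of the right (B) image and the right of the left (A) — shapes on opposite sides of the vertical midline have swapped in a mirror flip.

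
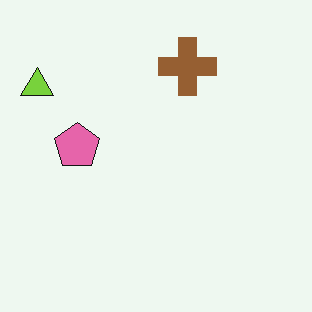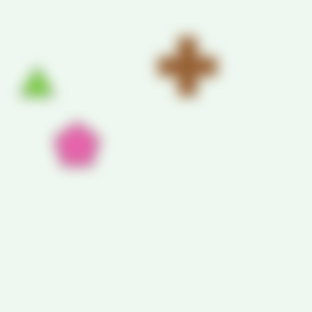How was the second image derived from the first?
The second image is the first strongly gaussian-blurred.

Shape edges and outlines are uniformly softened across the whole image.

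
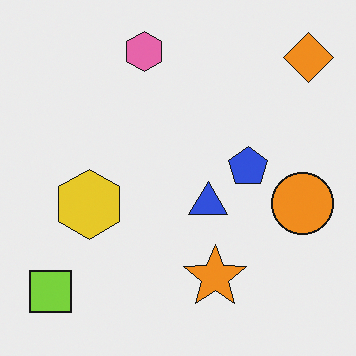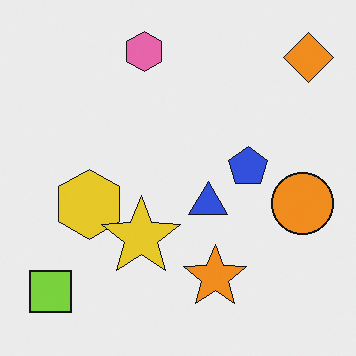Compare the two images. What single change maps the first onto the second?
The image was overlaid with an additional yellow star.

A yellow star appears in the second image that is absent from the first.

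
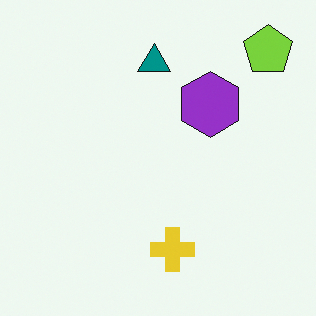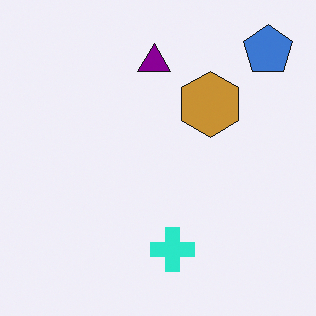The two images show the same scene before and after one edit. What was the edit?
It was hue-shifted noticeably.

Every shape's color has rotated by the same amount around the hue wheel — a uniform hue shift.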